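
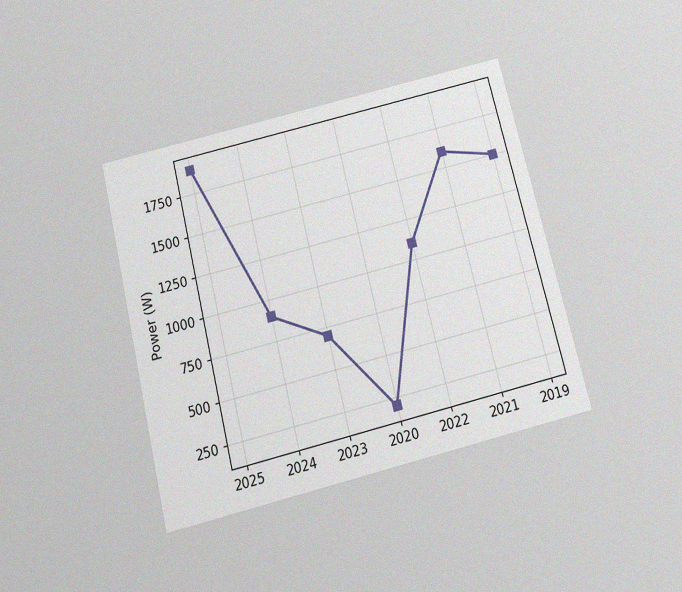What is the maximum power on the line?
1900W

The chart is tilted about 14° counter-clockwise and viewed slightly from below, with some photo noise. The highest point is at 2025, and reading across to the y-axis gives 1900W.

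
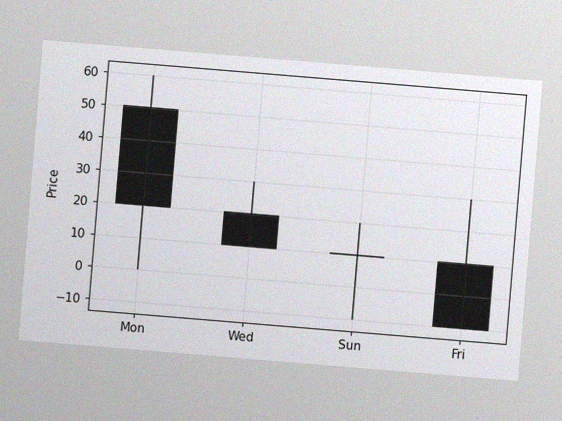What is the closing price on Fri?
-10

The chart is tilted about 5° clockwise, with some photo noise. The Fri candle closes at -10.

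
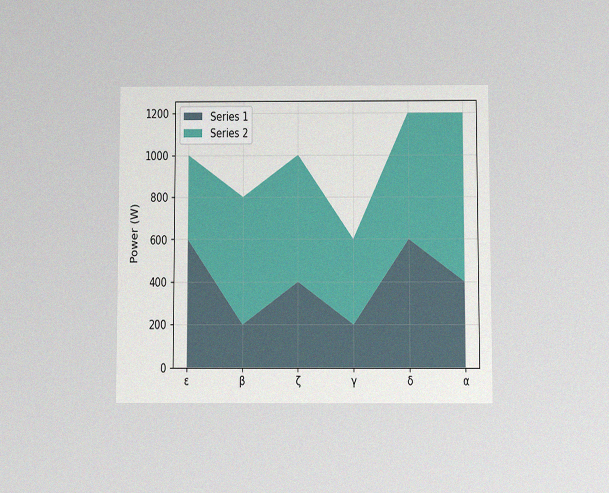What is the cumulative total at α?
1200W

The chart is viewed slightly from below, with some photo noise. The stacked total at α reaches 1200W.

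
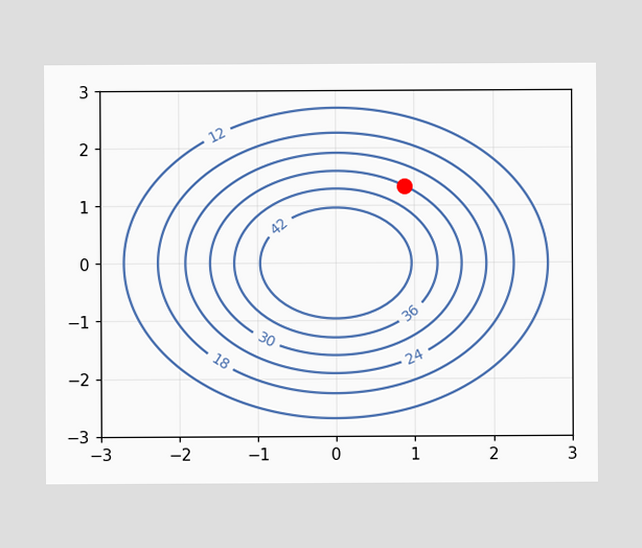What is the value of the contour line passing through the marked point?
30

The marked point sits on the contour labelled 30.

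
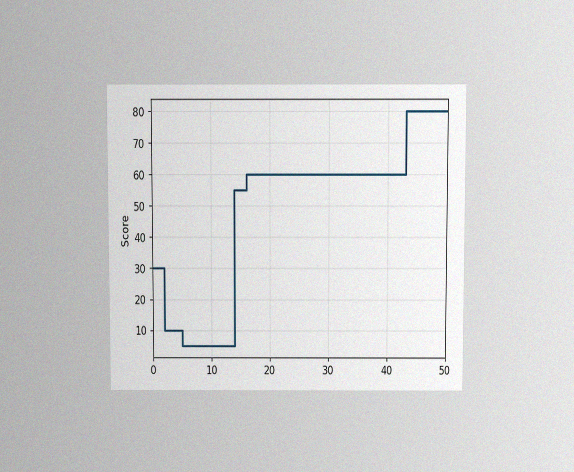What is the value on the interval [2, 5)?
10

The chart is viewed slightly from above, with some photo noise. On [2, 5) the step sits at 10.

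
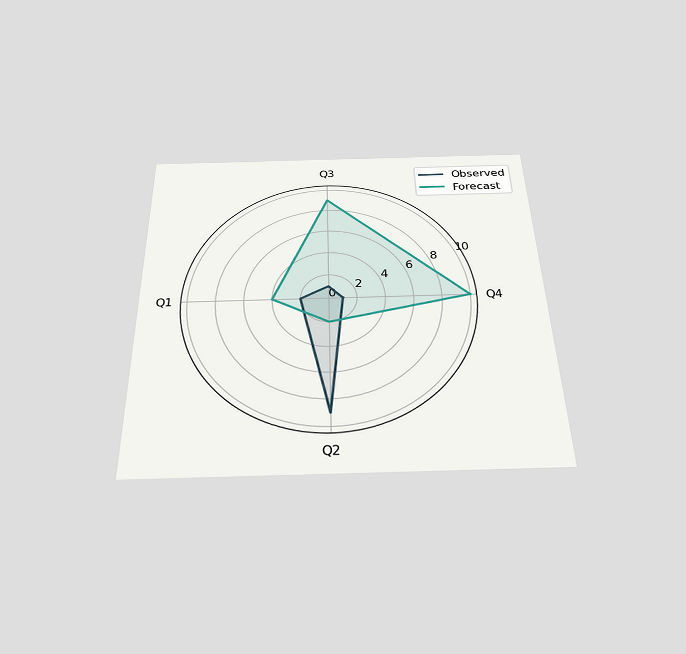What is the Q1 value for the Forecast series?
The chart is viewed slightly from below. On the Q1 axis, Forecast reaches 4.

4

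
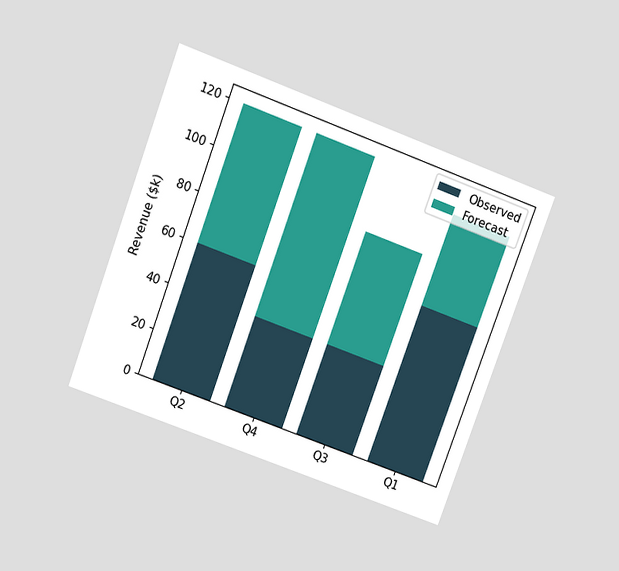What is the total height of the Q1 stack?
$110k

The chart is tilted about 20° clockwise and viewed slightly from above. The Q1 stack's top reaches $110k on the y-axis.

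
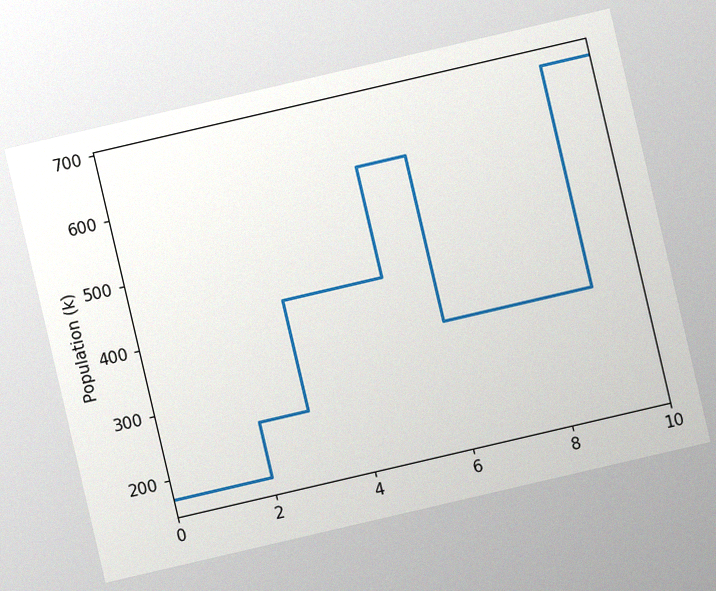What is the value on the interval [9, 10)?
The chart is tilted about 13° counter-clockwise, with some photo noise. On [9, 10) the step sits at 680k.

680k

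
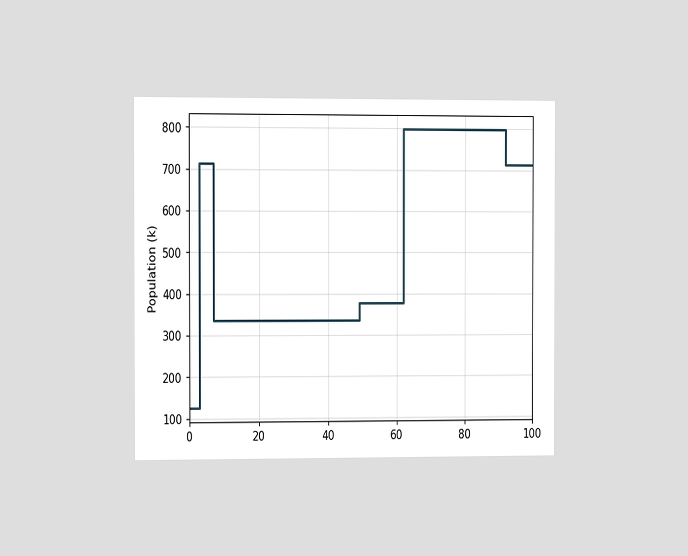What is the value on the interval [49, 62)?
The chart is viewed slightly from the left. On [49, 62) the step sits at 378k.

378k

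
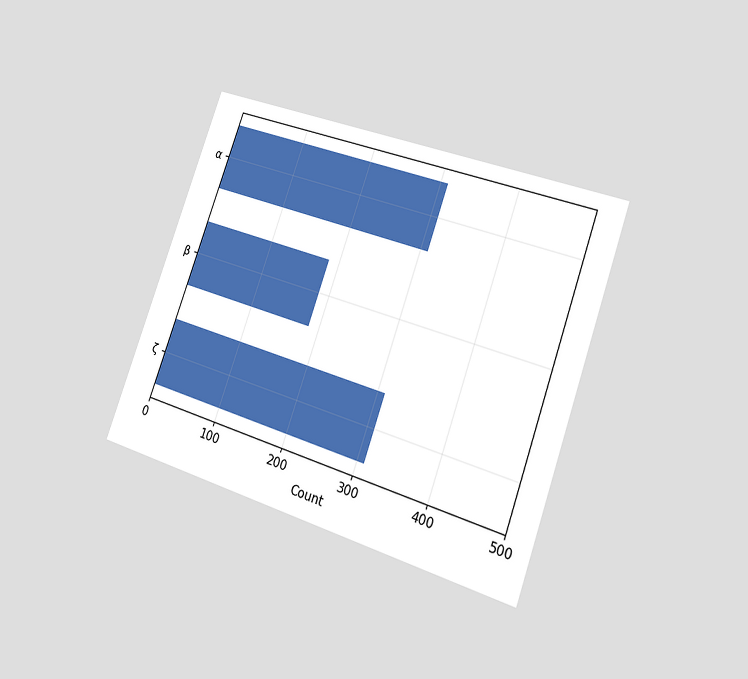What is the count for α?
310

The chart is tilted about 19° clockwise and viewed slightly from the right. Reading along the chart's x-axis, the α bar reaches 310.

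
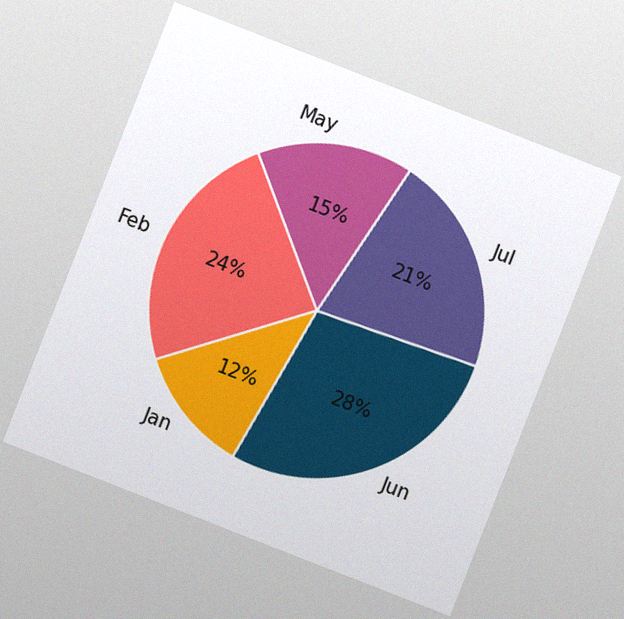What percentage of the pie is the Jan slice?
12%

The chart is tilted about 21° clockwise, with some photo noise. The Jan slice takes up 12% of the pie.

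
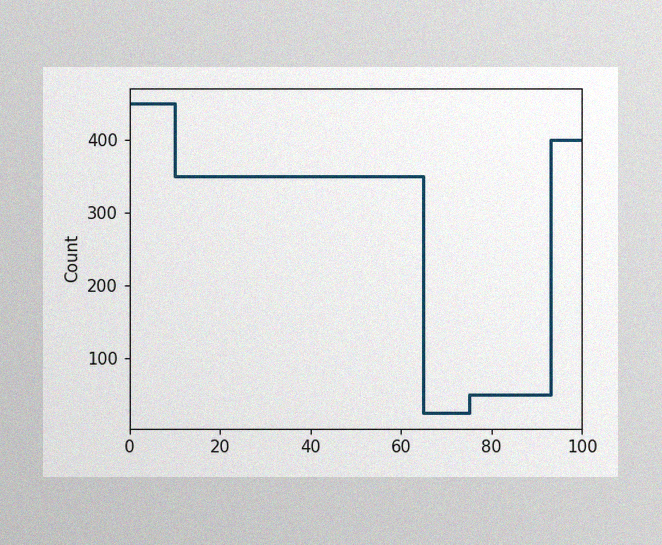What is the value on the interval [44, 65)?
350

The image has some photo noise and uneven lighting. On [44, 65) the step sits at 350.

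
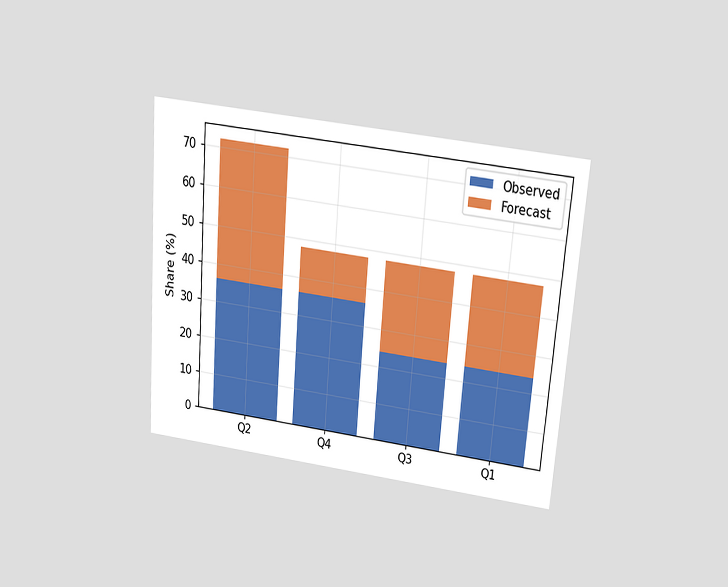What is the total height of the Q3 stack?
48%

The chart is tilted about 4° clockwise and viewed slightly from above. The Q3 stack's top reaches 48% on the y-axis.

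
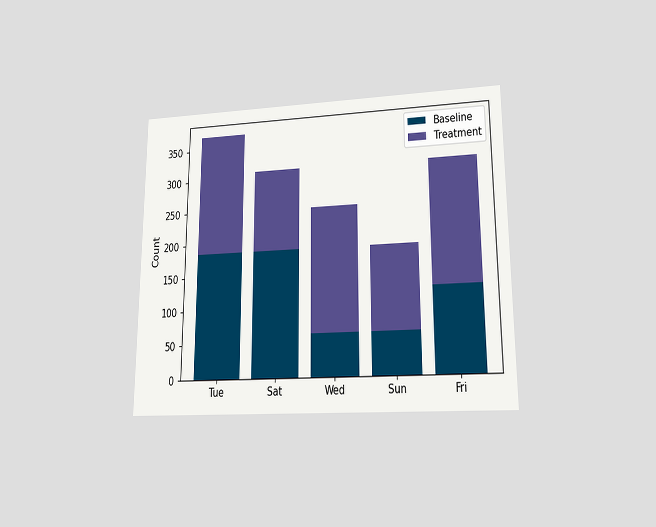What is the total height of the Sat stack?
The chart is viewed at a slight angle. The Sat stack's top reaches 310 on the y-axis.

310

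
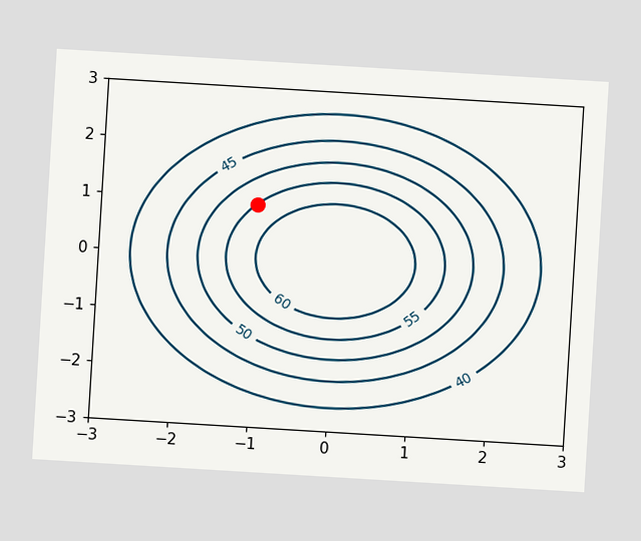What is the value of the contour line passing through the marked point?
55

The chart is tilted about 3° clockwise. The marked point sits on the contour labelled 55.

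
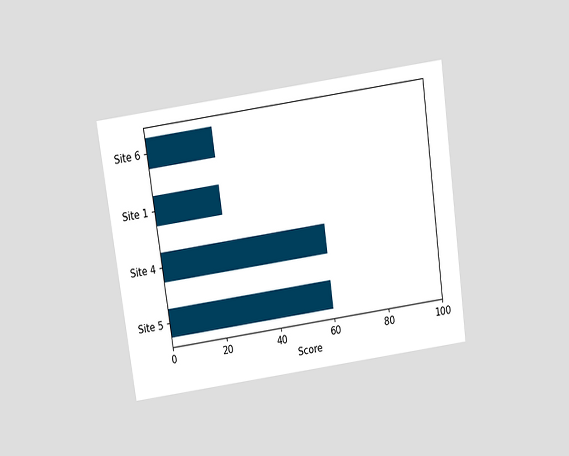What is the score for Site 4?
The chart is tilted about 8° counter-clockwise and viewed slightly from above. Reading along the chart's x-axis, the Site 4 bar reaches 60.

60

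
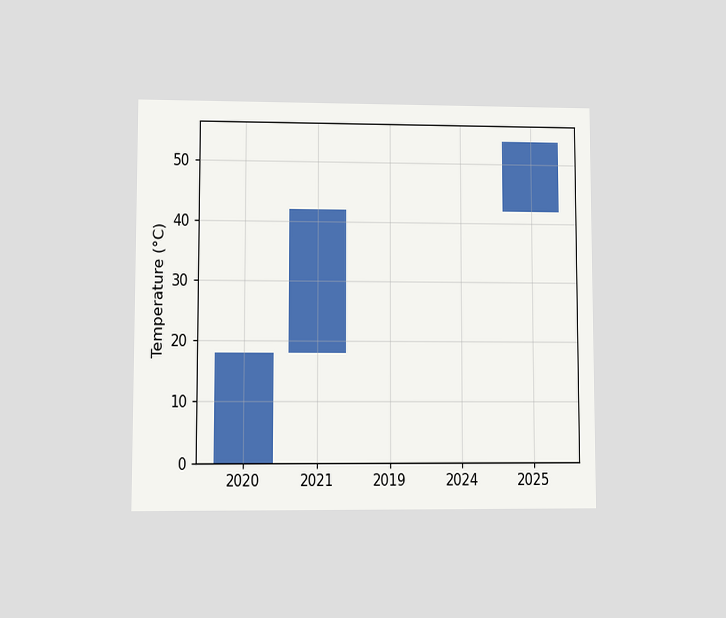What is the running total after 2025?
The chart is viewed at a slight angle. After 2025 the running total reaches 54°C.

54°C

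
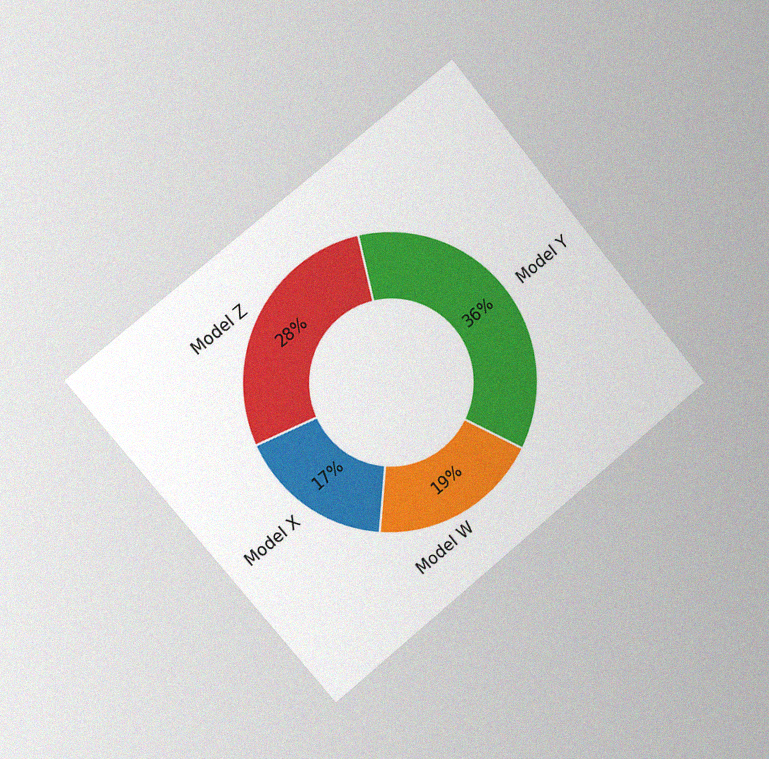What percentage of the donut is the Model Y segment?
36%

The chart is tilted about 40° counter-clockwise and viewed slightly from the left, with some photo noise. The Model Y segment takes up 36% of the ring.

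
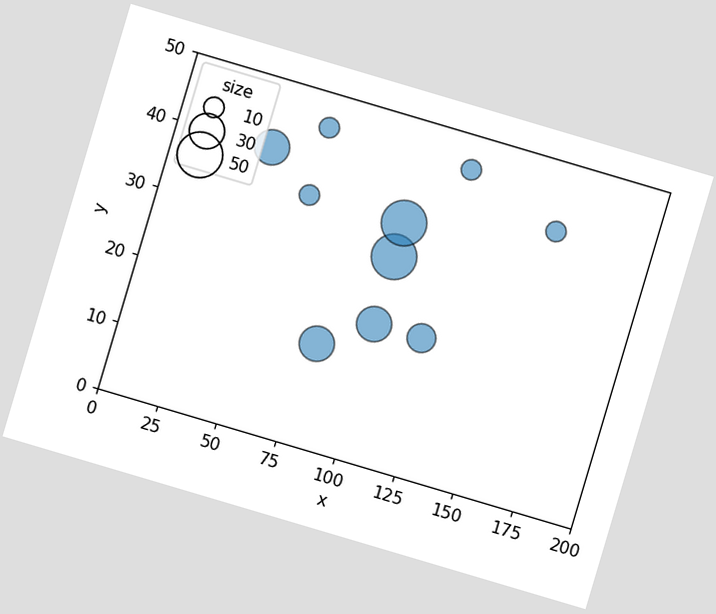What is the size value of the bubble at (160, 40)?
10

The chart is tilted about 17° clockwise. Matching the bubble at (160, 40) against the size legend gives 10.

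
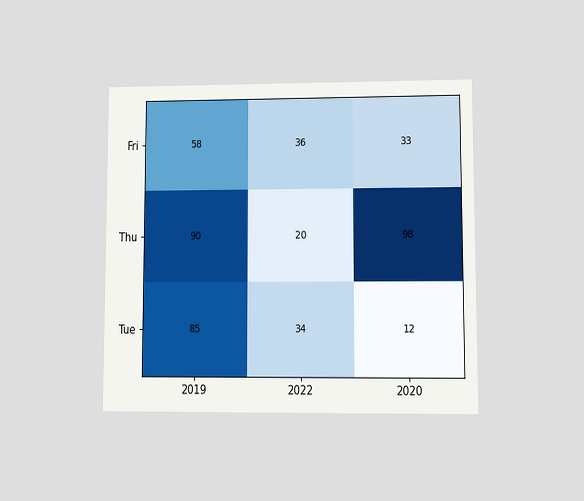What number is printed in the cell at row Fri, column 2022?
The chart is viewed at a slight angle. The (Fri, 2022) cell reads 36.

36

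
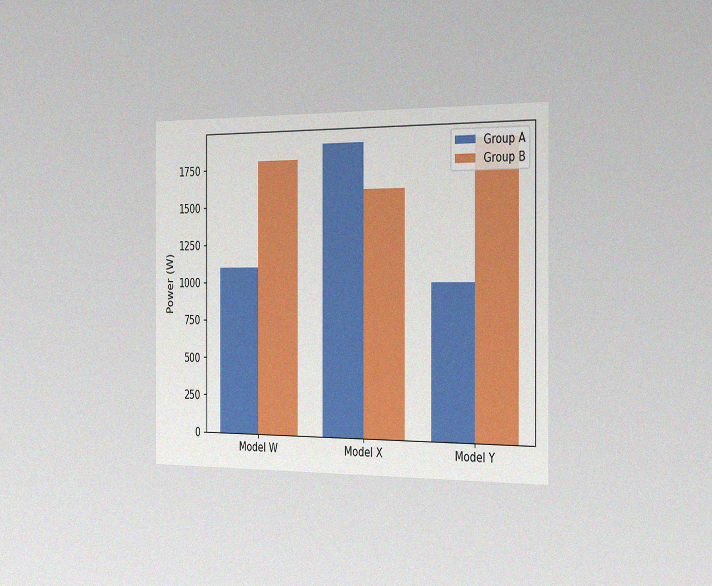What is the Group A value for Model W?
The chart is viewed slightly from the right, with some photo noise. The Group A bar at Model W reaches 1100W on the y-axis.

1100W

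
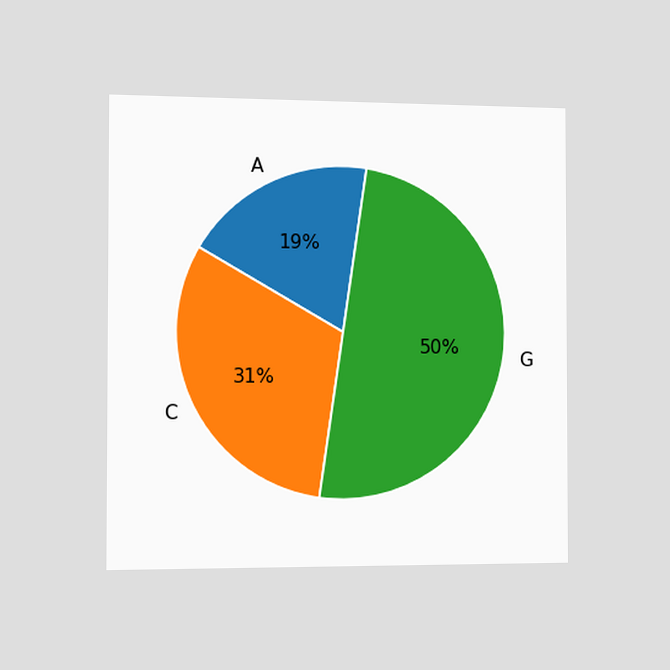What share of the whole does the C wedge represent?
The chart is viewed slightly from the left. The C slice takes up 31% of the pie.

31%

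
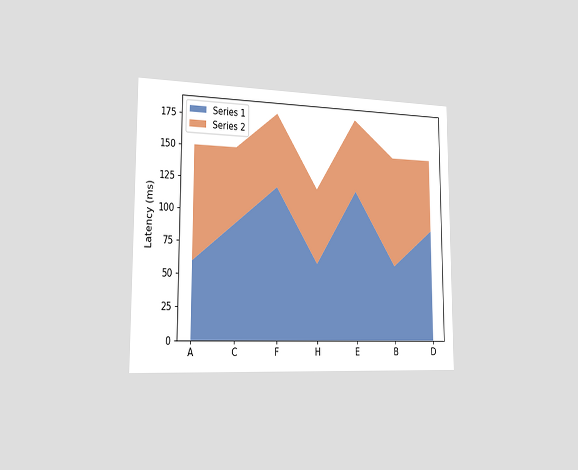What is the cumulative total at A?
The chart is viewed slightly from the left. The stacked total at A reaches 150ms.

150ms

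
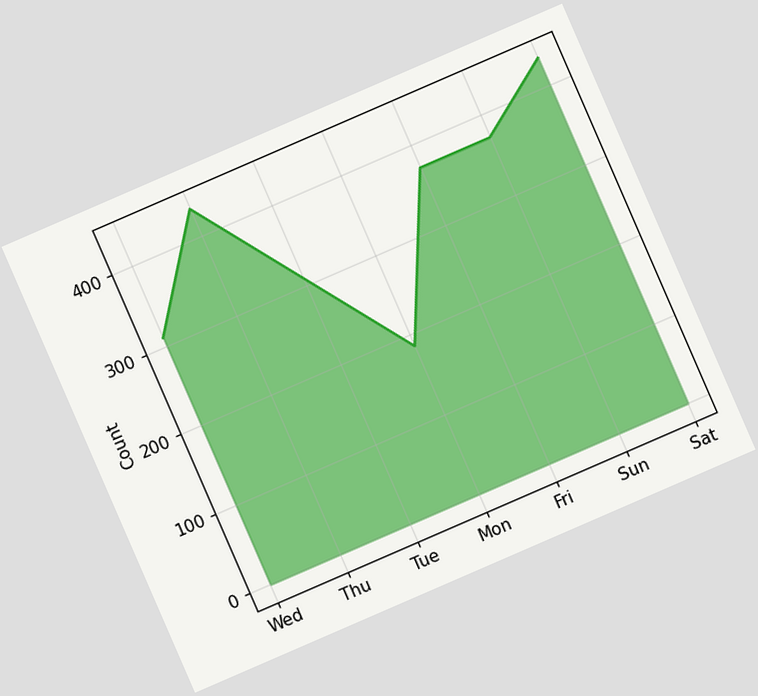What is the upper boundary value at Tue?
310

The chart is tilted about 23° counter-clockwise. At Tue the upper boundary is at 310.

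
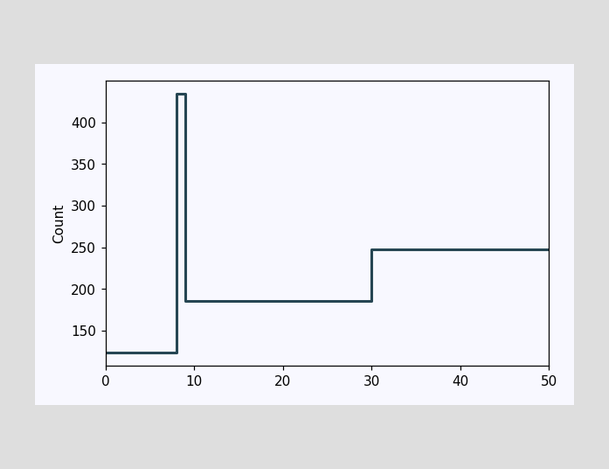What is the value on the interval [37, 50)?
On [37, 50) the step sits at 248.

248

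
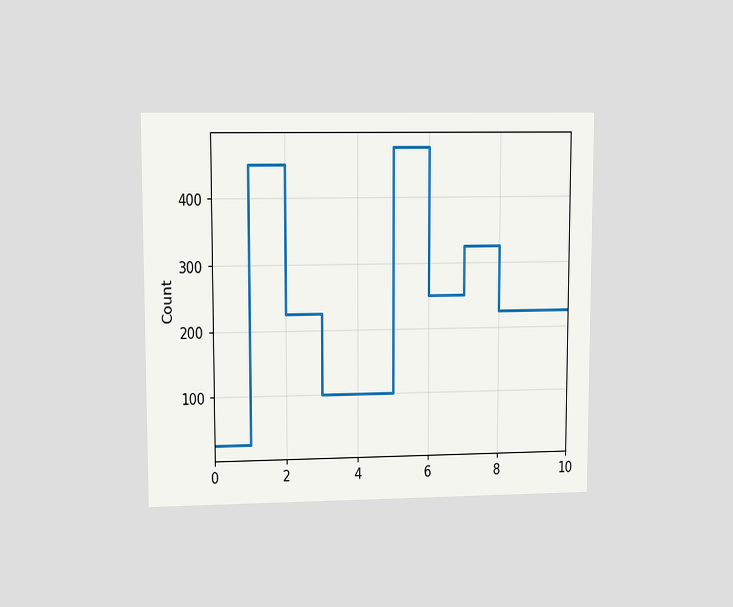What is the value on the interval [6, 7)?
250

The chart is viewed at a slight angle. On [6, 7) the step sits at 250.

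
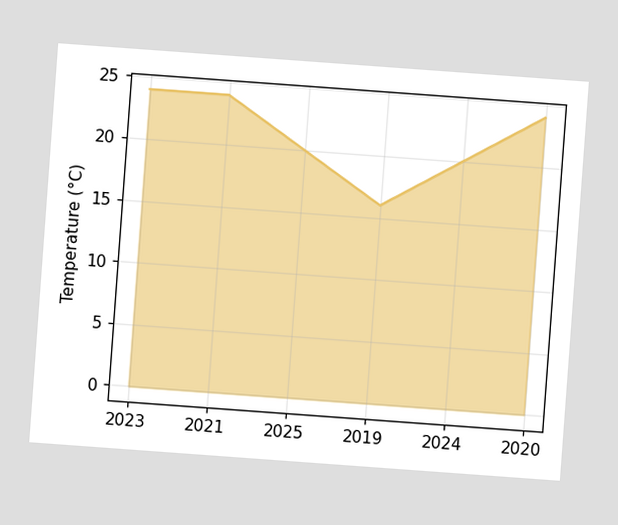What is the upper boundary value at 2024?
The chart is tilted about 4° clockwise. At 2024 the upper boundary is at 20°C.

20°C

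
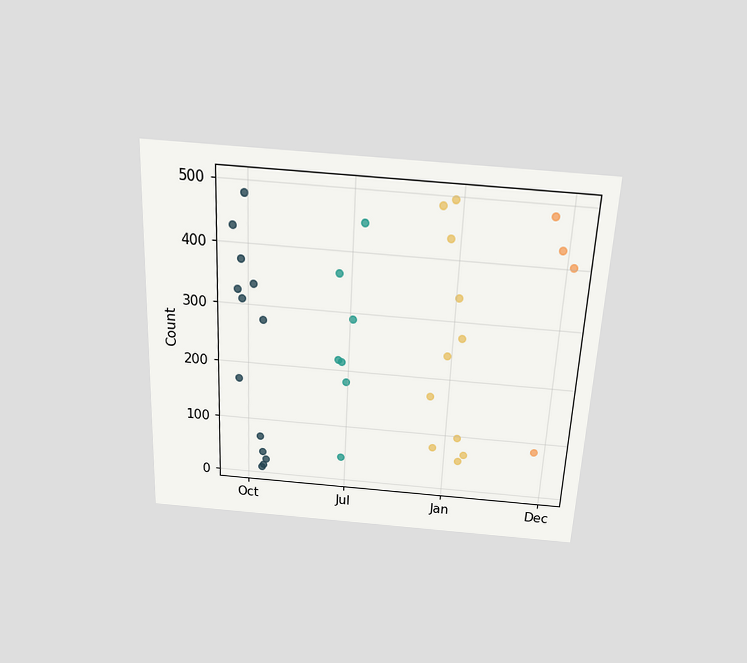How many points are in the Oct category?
The chart is tilted about 3° clockwise and viewed slightly from above. Counting the markers in the Oct column gives 13.

13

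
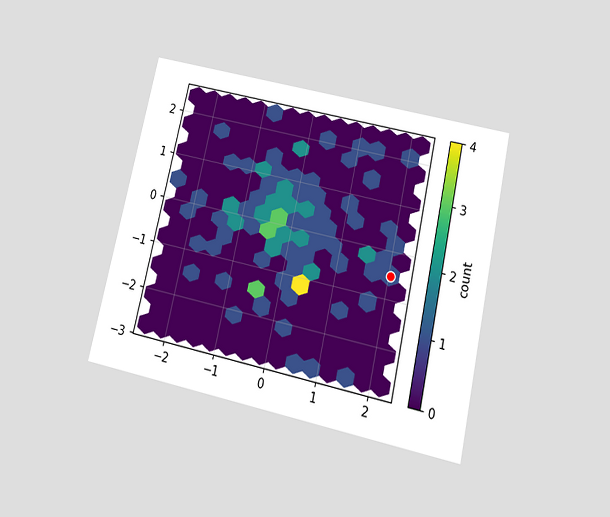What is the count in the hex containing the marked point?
1

The chart is tilted about 13° clockwise and viewed slightly from below. The marked hex reads 1 on the colorbar.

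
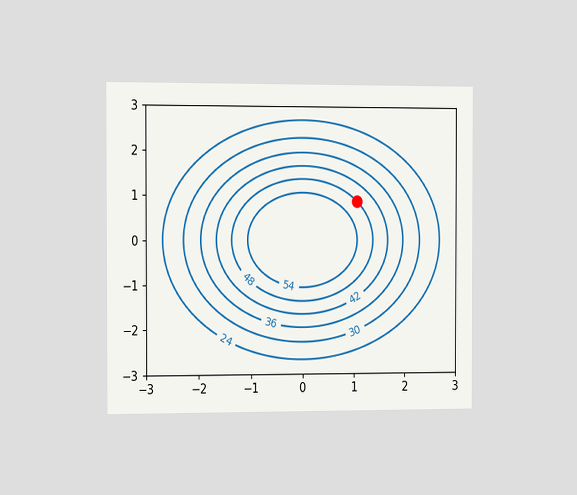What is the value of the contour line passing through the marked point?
The chart is viewed slightly from the left. The marked point sits on the contour labelled 48.

48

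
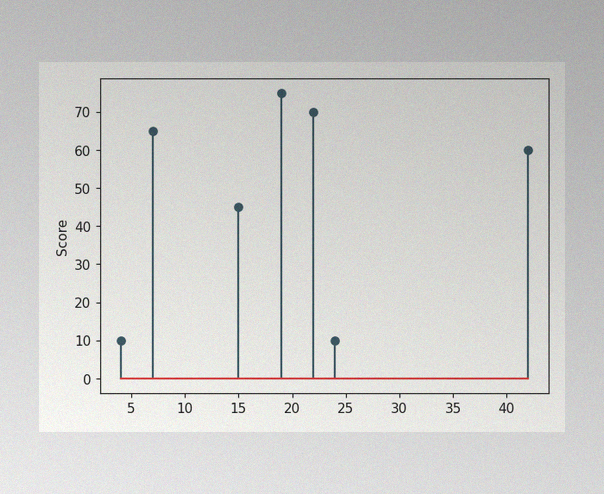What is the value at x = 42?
60

The image has some photo noise and uneven lighting. The stem at x=42 reaches 60.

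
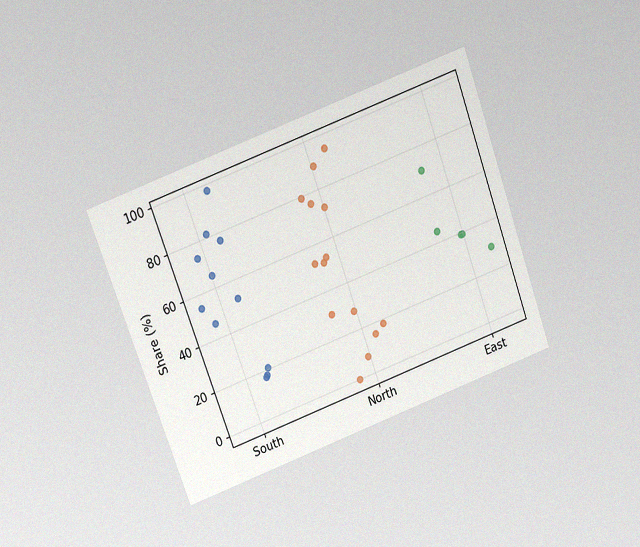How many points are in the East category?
5

The chart is tilted about 20° counter-clockwise and viewed at a slight angle, with some photo noise. Counting the markers in the East column gives 5.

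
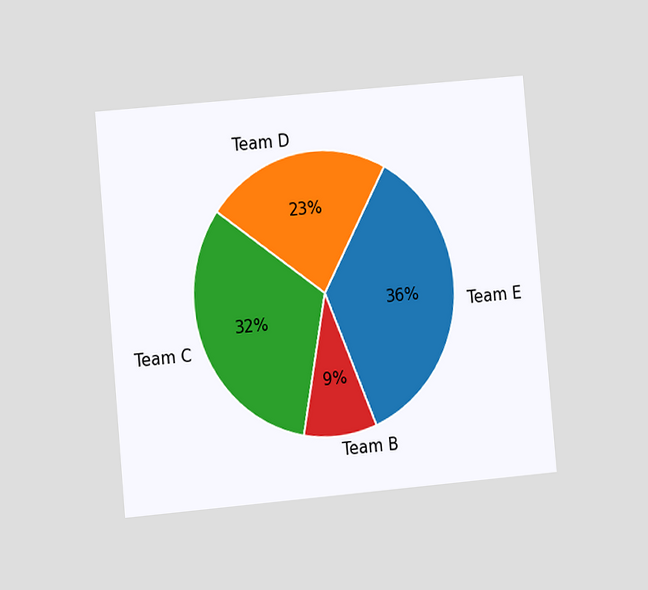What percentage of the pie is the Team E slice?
The chart is tilted about 5° counter-clockwise and viewed at a slight angle. The Team E slice takes up 36% of the pie.

36%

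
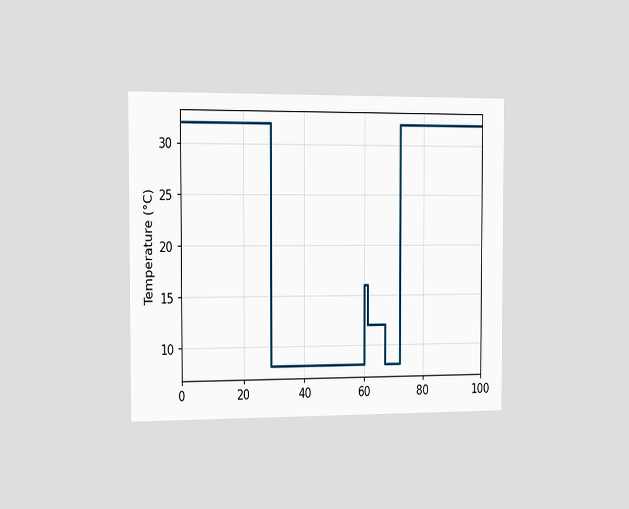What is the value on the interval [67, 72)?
The chart is viewed slightly from the left. On [67, 72) the step sits at 8°C.

8°C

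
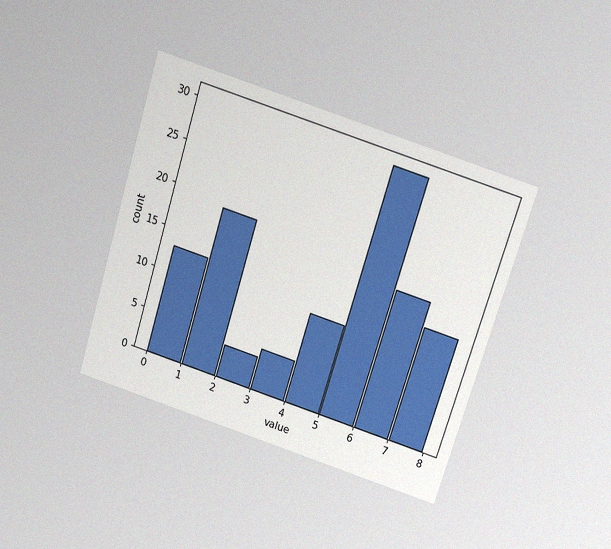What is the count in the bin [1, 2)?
19

The chart is tilted about 17° clockwise and viewed slightly from above, with some photo noise. The [1, 2) bin has height 19.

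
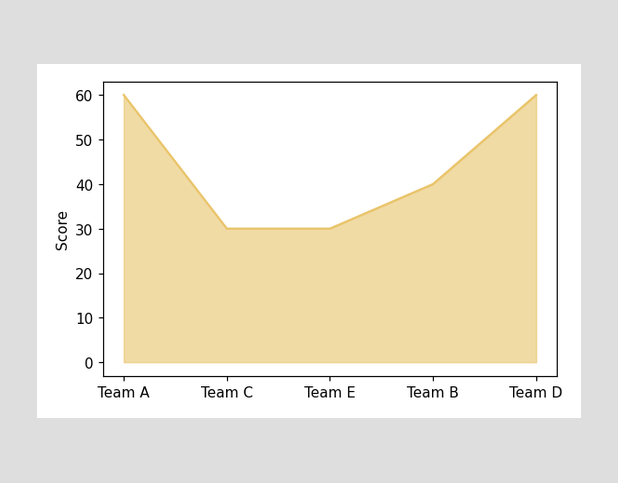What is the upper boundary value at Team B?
At Team B the upper boundary is at 40.

40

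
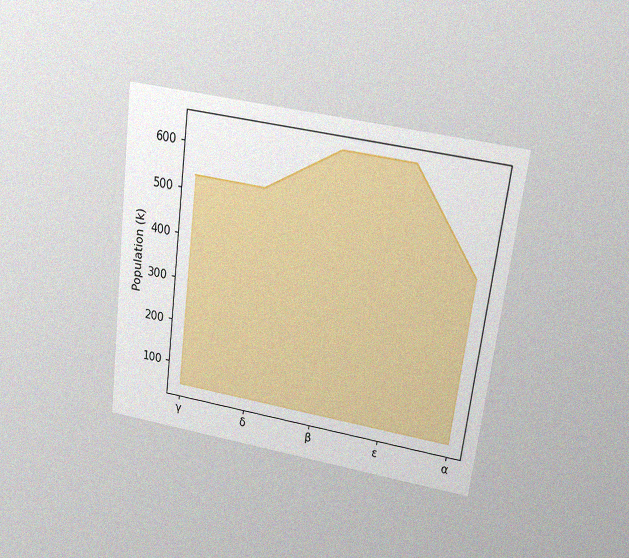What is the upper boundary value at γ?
530k

The chart is tilted about 7° clockwise and viewed slightly from above, with some photo noise. At γ the upper boundary is at 530k.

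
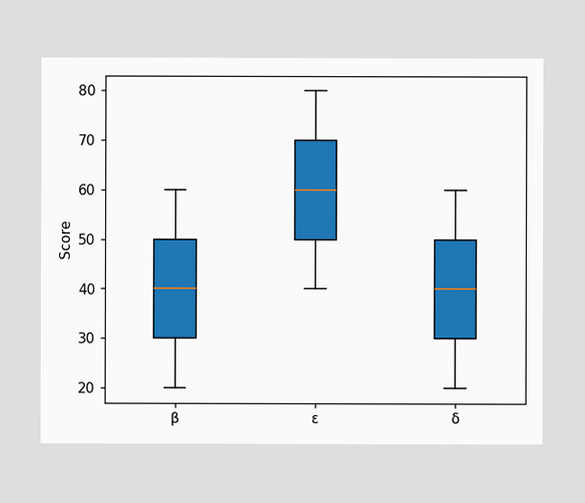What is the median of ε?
60

The median line in the ε box sits at 60.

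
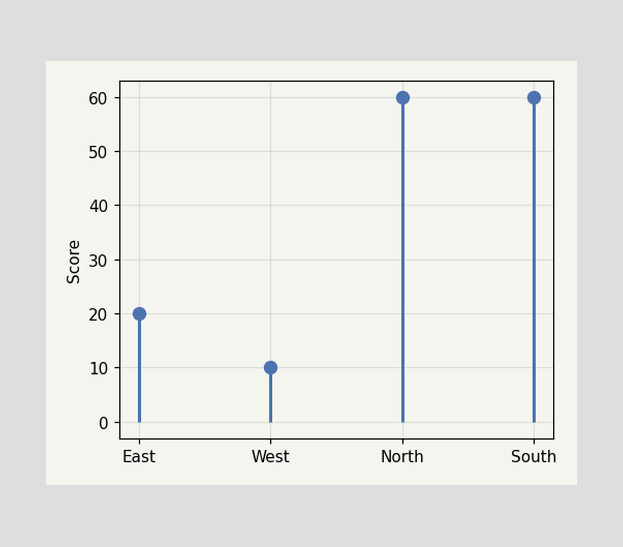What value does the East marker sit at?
The East marker sits at 20.

20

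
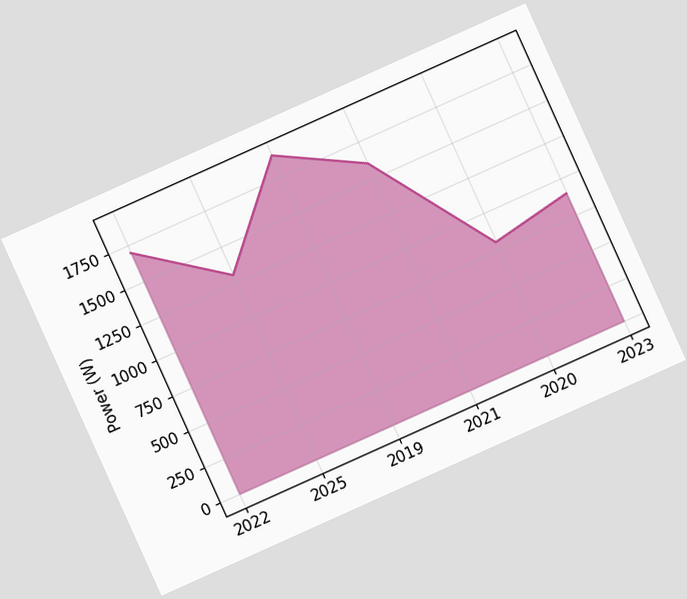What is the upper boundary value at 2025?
The chart is tilted about 24° counter-clockwise. At 2025 the upper boundary is at 1300W.

1300W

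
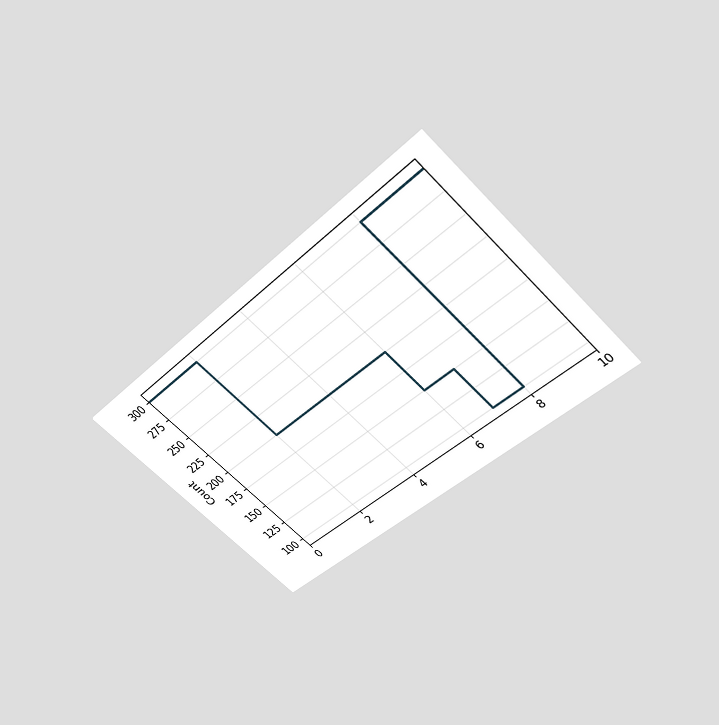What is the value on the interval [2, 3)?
200

The chart is tilted about 45° counter-clockwise and viewed slightly from above. On [2, 3) the step sits at 200.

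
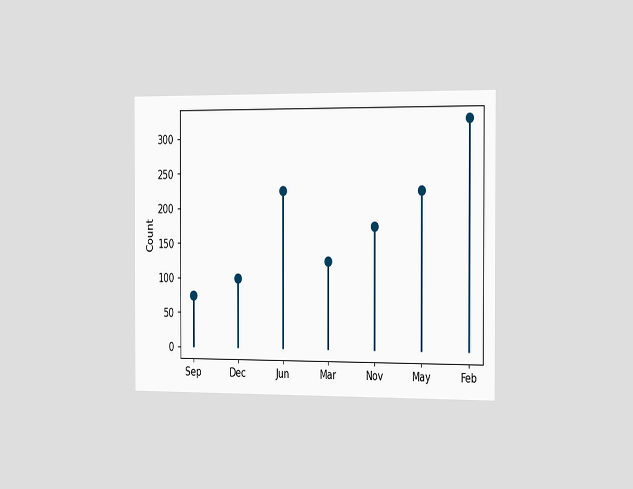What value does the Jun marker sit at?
The chart is viewed slightly from the right. The Jun marker sits at 225.

225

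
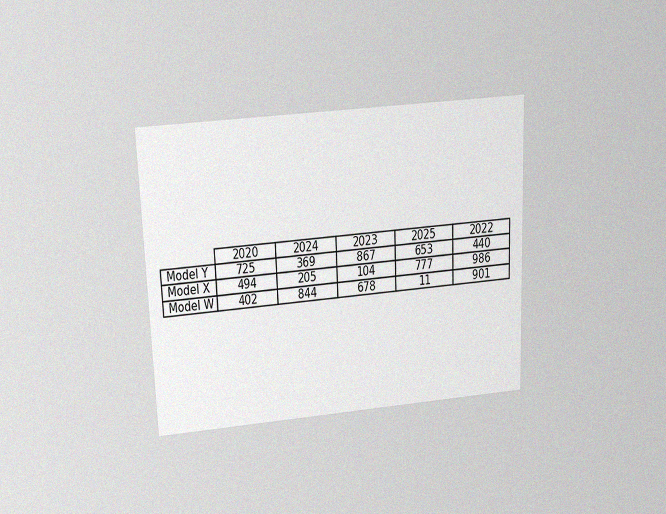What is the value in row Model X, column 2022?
986

The chart is tilted about 2° counter-clockwise and viewed slightly from above, with some photo noise. The (Model X, 2022) cell reads 986.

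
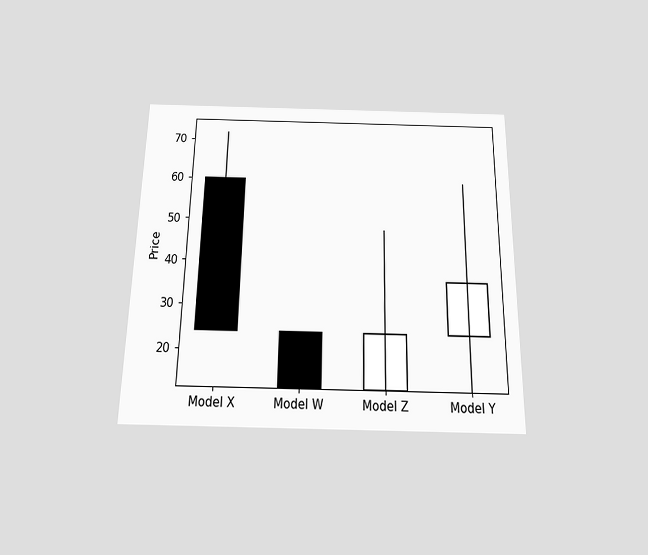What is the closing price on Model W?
12

The chart is viewed slightly from below. The Model W candle closes at 12.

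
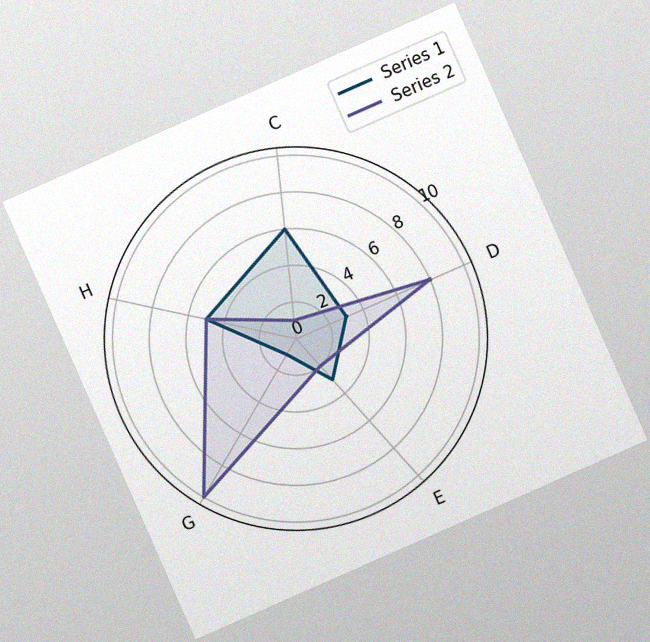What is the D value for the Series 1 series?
The chart is tilted about 24° counter-clockwise, with some photo noise. On the D axis, Series 1 reaches 3.

3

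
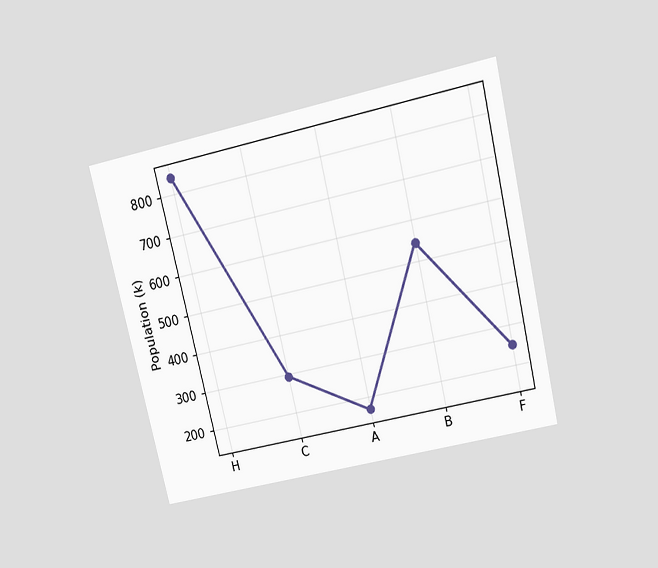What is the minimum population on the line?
The chart is tilted about 13° counter-clockwise and viewed slightly from above. The lowest point is at A, and reading across to the y-axis gives 168k.

168k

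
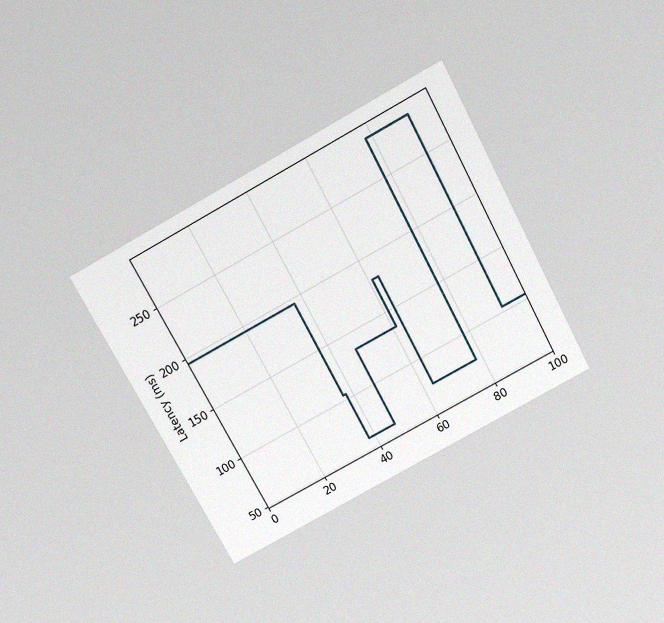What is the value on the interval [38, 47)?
The chart is tilted about 28° counter-clockwise and viewed slightly from above, with some photo noise. On [38, 47) the step sits at 60ms.

60ms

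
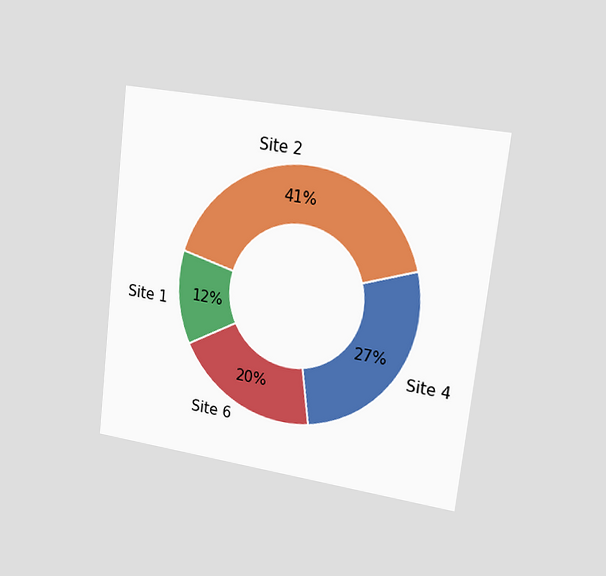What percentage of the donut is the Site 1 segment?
The chart is tilted about 7° clockwise and viewed slightly from the right. The Site 1 segment takes up 12% of the ring.

12%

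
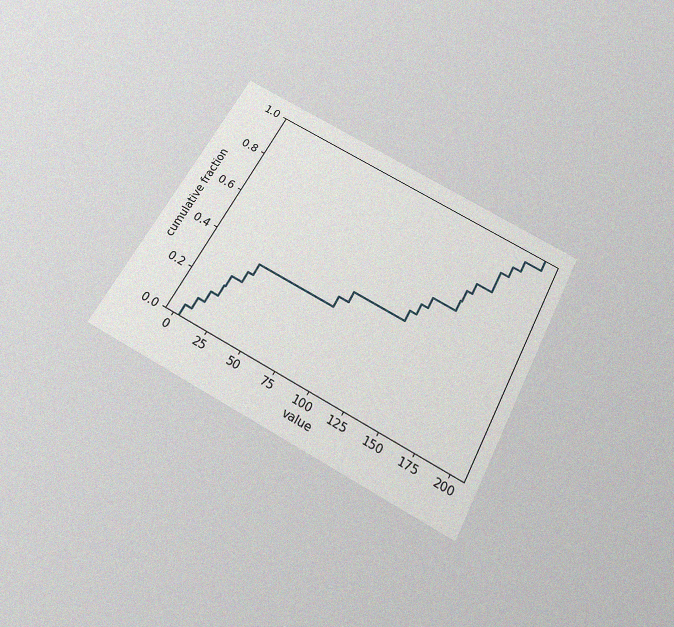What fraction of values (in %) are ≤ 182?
90%

The chart is tilted about 28° clockwise and viewed slightly from below, with some photo noise. At x=182 the ECDF step is at 90%.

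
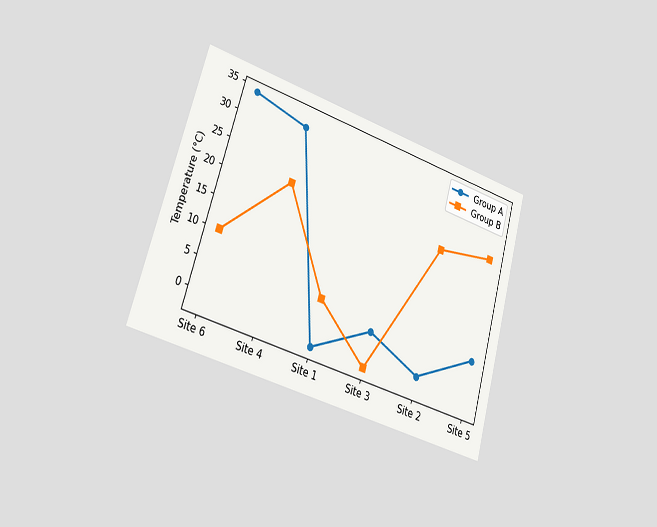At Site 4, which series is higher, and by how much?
The chart is tilted about 16° clockwise and viewed slightly from the left. At Site 4, Group A sits above the other line by 10°C.

Group A, by 10°C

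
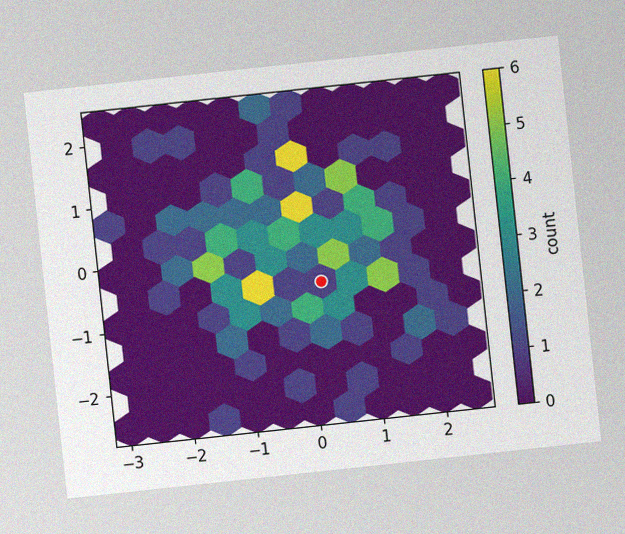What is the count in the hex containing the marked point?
The chart is tilted about 6° counter-clockwise, with some photo noise. The marked hex reads 1 on the colorbar.

1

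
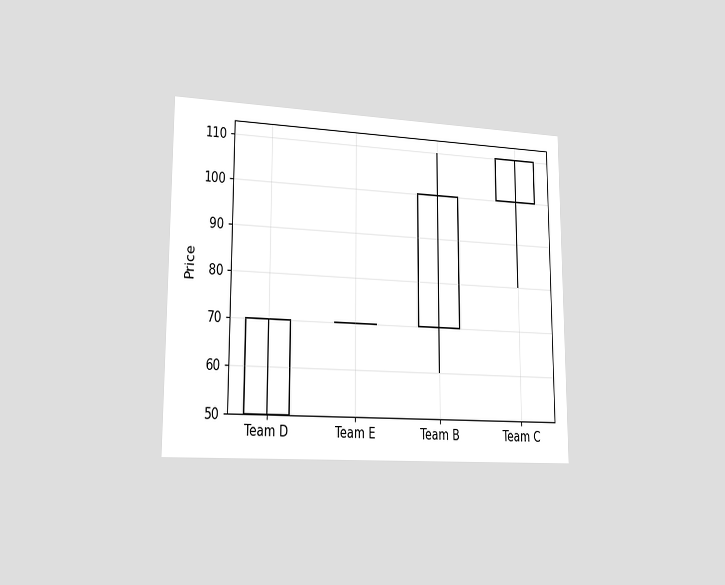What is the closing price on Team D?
The chart is viewed slightly from the left. The Team D candle closes at 70.

70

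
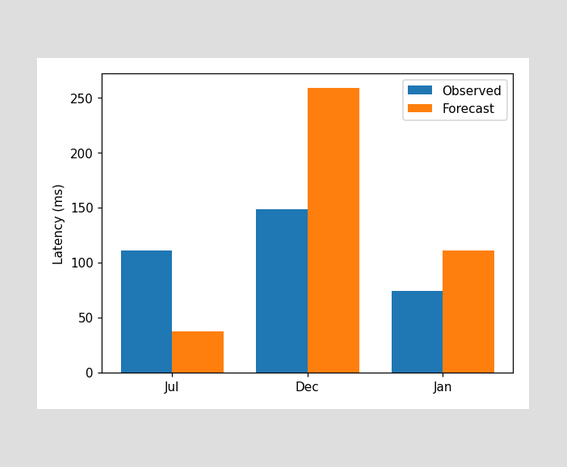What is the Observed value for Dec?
The Observed bar at Dec reaches 148ms on the y-axis.

148ms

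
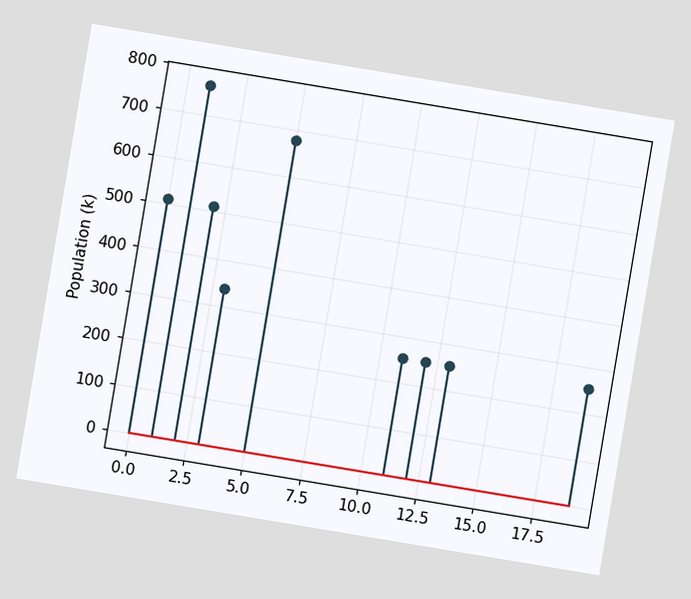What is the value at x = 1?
The chart is tilted about 9° clockwise. The stem at x=1 reaches 765k.

765k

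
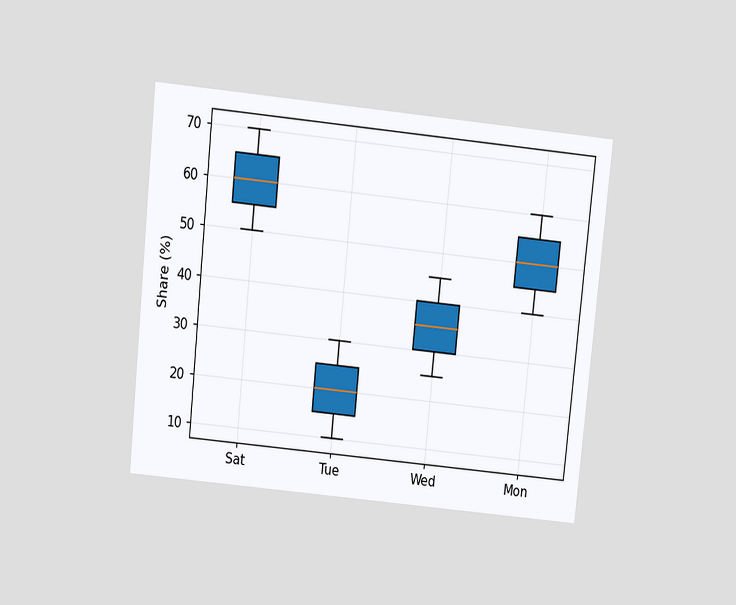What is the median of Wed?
The chart is tilted about 6° clockwise and viewed slightly from above. The median line in the Wed box sits at 35%.

35%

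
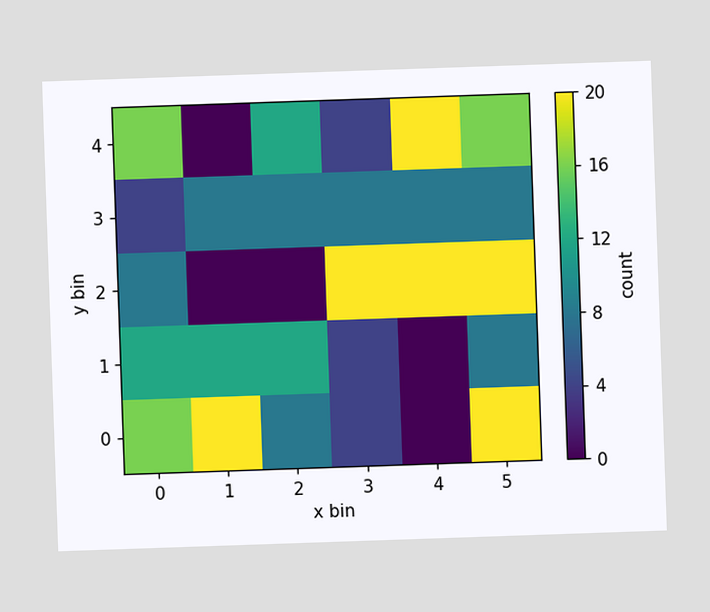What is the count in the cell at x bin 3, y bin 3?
Matching the cell (3, 3) against the colorbar gives 8.

8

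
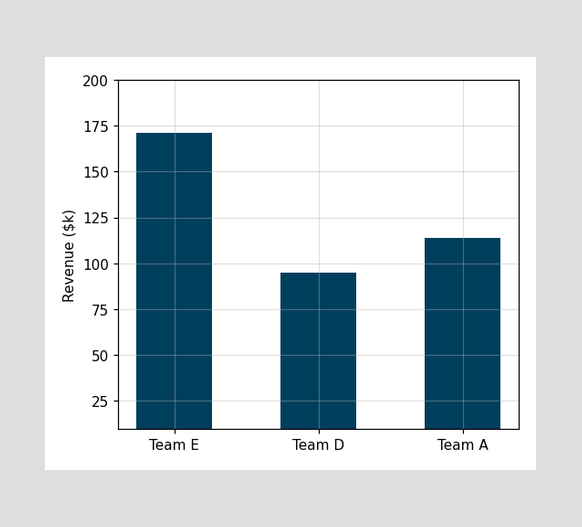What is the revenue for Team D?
Reading along the chart's y-axis, the Team D bar reaches $95k.

$95k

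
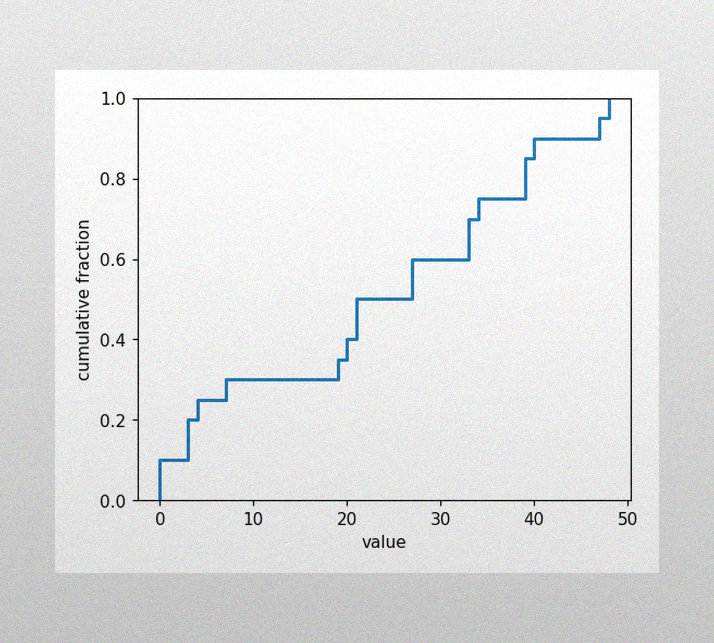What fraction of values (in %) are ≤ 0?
10%

The image has some photo noise and uneven lighting. At x=0 the ECDF step is at 10%.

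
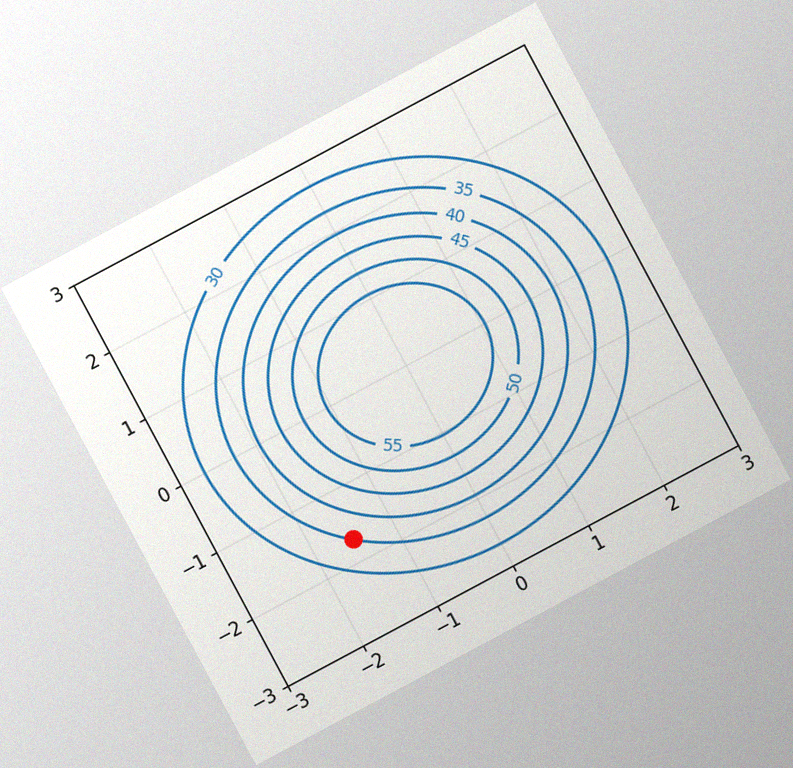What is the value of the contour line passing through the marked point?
35

The chart is tilted about 28° counter-clockwise, with some photo noise. The marked point sits on the contour labelled 35.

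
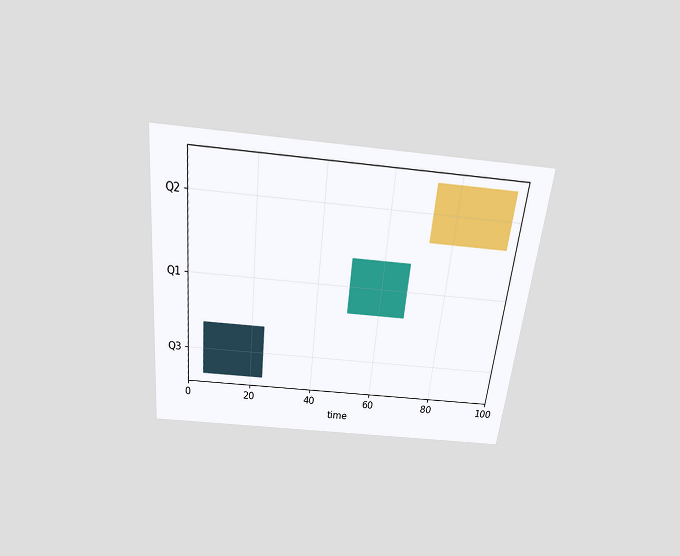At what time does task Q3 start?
The chart is tilted about 6° clockwise and viewed slightly from above. The Q3 bar begins at t=5.

5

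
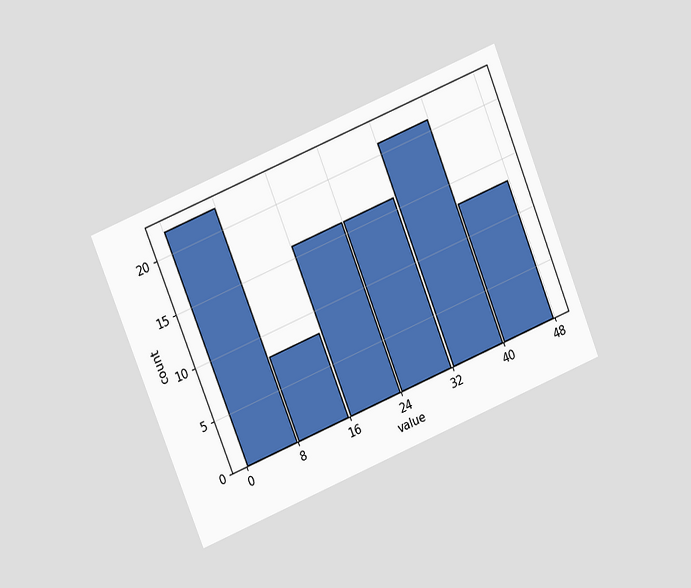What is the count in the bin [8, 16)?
8

The chart is tilted about 22° counter-clockwise and viewed at a slight angle. The [8, 16) bin has height 8.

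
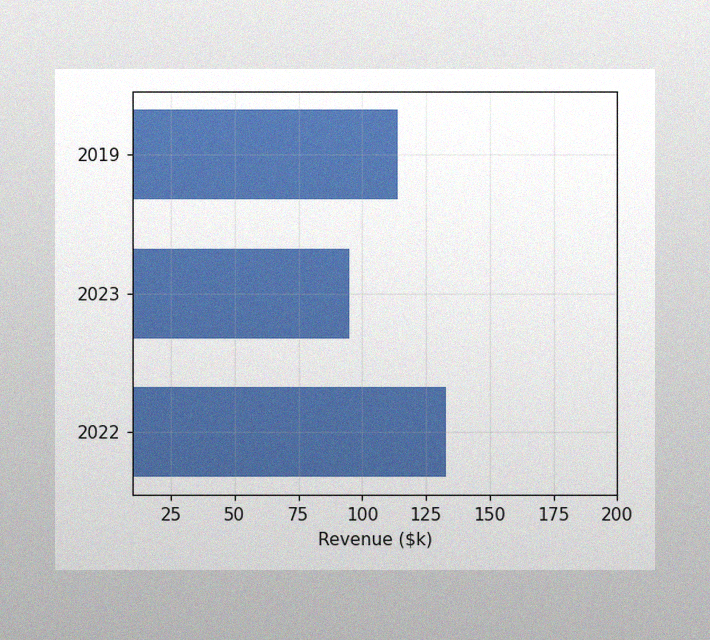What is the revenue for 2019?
$114k

The image has some photo noise and uneven lighting. Reading along the chart's x-axis, the 2019 bar reaches $114k.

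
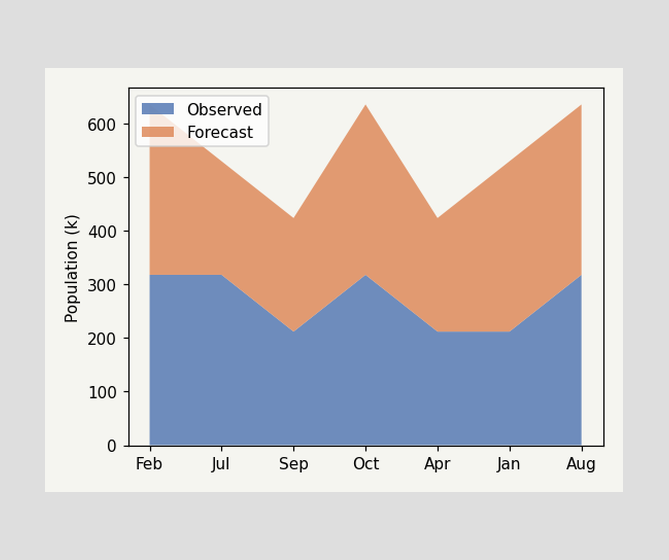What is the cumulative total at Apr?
424k

The stacked total at Apr reaches 424k.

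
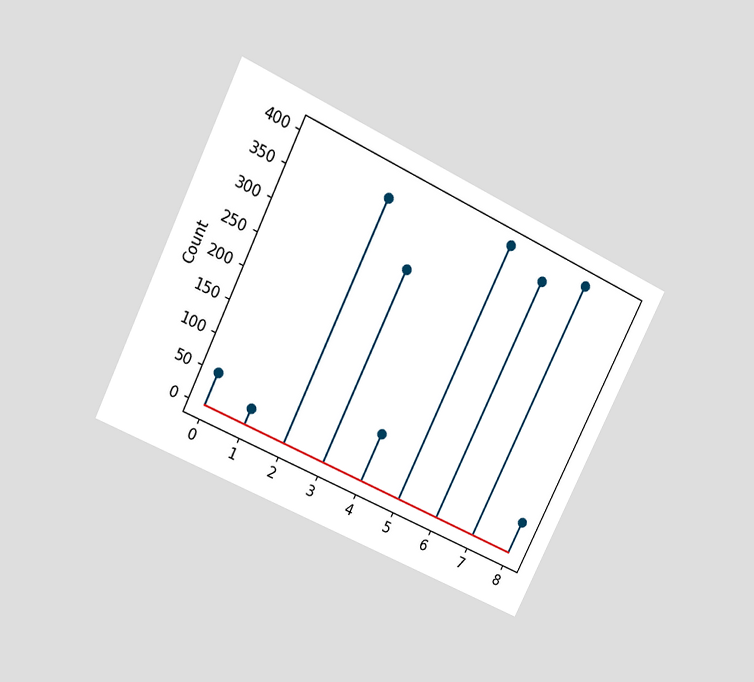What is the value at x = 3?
300

The chart is tilted about 26° clockwise and viewed at a slight angle. The stem at x=3 reaches 300.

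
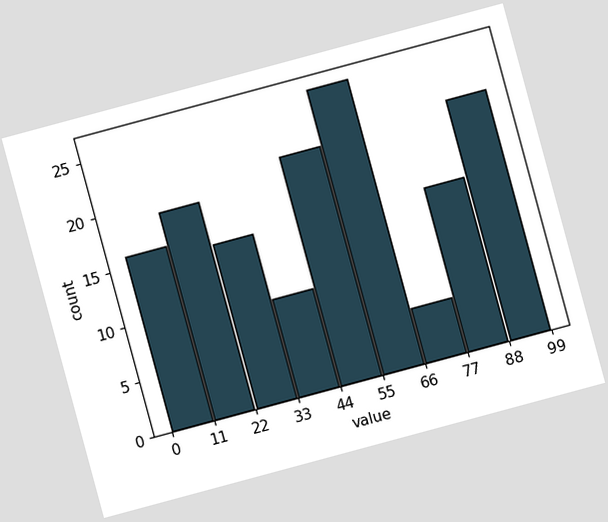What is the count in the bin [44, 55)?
The chart is tilted about 15° counter-clockwise. The [44, 55) bin has height 21.

21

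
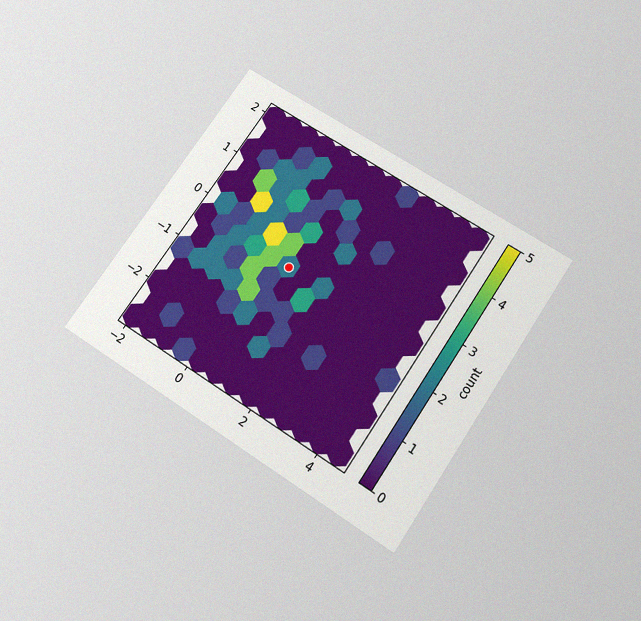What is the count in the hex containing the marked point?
The chart is tilted about 34° clockwise and viewed slightly from below, with some photo noise. The marked hex reads 2 on the colorbar.

2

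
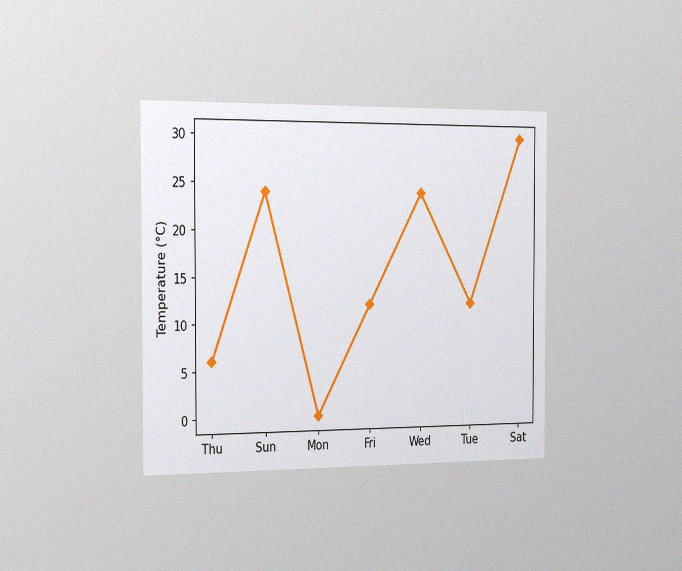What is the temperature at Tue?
12°C

The chart is viewed slightly from the left, with some photo noise. At Tue, the line is at 12°C.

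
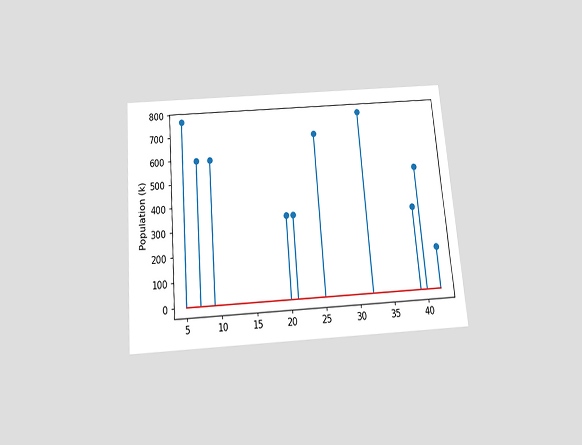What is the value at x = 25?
The chart is tilted about 5° counter-clockwise and viewed slightly from below. The stem at x=25 reaches 680k.

680k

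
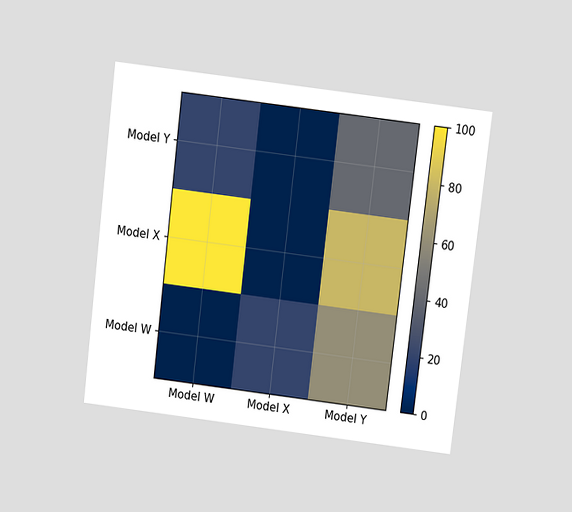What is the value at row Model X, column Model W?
100

The chart is tilted about 7° clockwise and viewed slightly from above. Matching cell (Model X, Model W) against the colorbar gives 100.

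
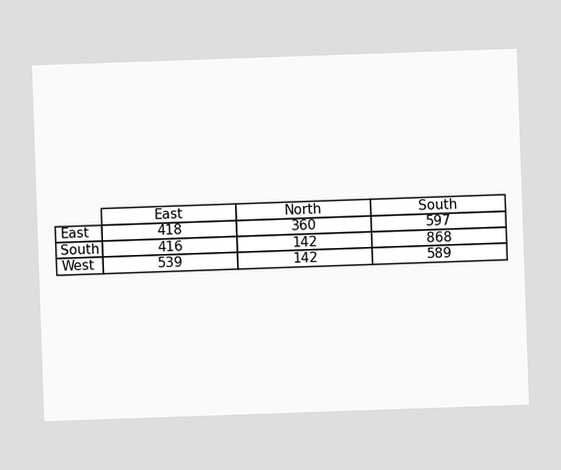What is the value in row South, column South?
The (South, South) cell reads 868.

868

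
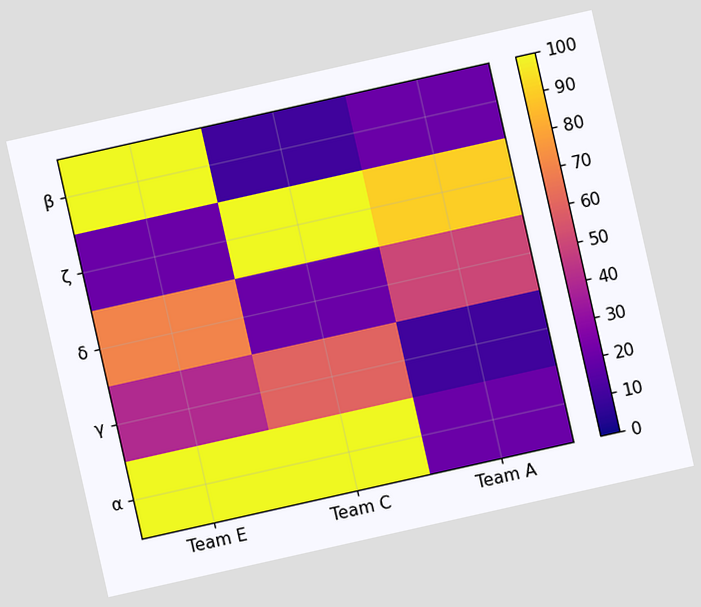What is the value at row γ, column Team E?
40

The chart is tilted about 13° counter-clockwise. Matching cell (γ, Team E) against the colorbar gives 40.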